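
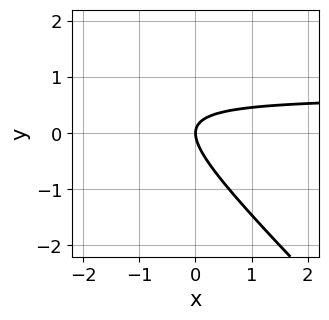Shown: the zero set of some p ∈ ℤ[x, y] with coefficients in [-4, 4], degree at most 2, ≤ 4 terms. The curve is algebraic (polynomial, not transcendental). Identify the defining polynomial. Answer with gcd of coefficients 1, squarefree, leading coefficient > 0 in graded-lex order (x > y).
3*x*y + 3*y^2 - 2*x

First, deg p = 2.
Then, from the visible intercepts: it meets the y-axis at y = 0 (among the integer gridlines); it meets the x-axis at x = 0 (among the integer gridlines).
Finally, putting this together gives p.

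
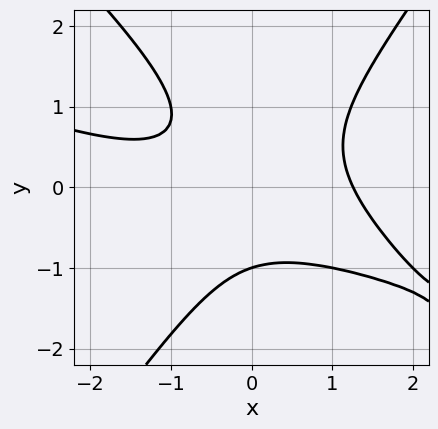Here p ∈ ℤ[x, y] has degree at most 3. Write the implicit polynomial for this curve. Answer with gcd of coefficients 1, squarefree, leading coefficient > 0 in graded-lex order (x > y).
1. Degree: no degree-2 curve has this shape, so deg p = 3.
2. From the visible intercepts: it crosses the y-axis at the gridline y = -1.
3. The integer polynomial consistent with all of this is the stated p.

x^3 + 3*x^2*y - 2*y^3 - 2*x*y - 2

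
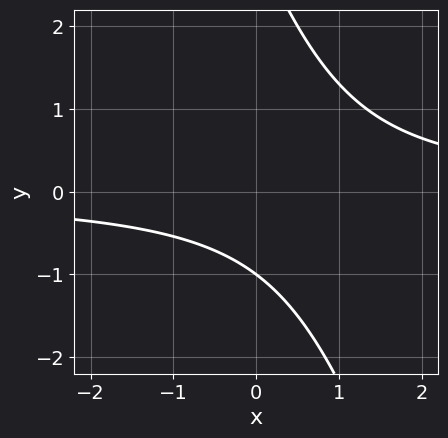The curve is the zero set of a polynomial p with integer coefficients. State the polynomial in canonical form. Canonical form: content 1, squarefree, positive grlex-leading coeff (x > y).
First, deg p = 2.
Next, from the axis intercepts and sections: it crosses the y-axis at the gridline y = -1; no x-intercept at any integer in the box.
Finally, fitting integer coefficients to these (and the overall shape) gives p.

3*x*y + y^2 - 2*y - 3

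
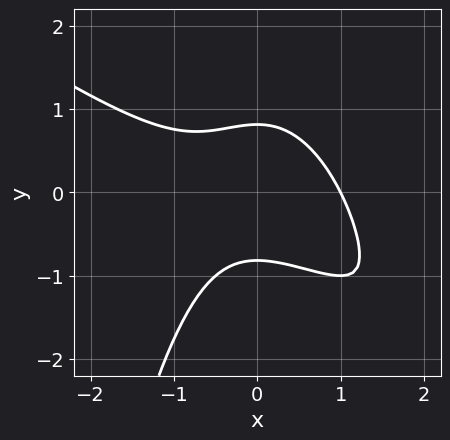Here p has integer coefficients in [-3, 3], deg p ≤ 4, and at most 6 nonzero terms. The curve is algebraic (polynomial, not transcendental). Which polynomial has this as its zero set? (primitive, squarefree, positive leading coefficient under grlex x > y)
2*x^3 + 3*x^2*y + 3*y^2 - 2

The degree is 3 — the shape is more complex than any degree-2 curve.
Observable constraints: it crosses the x-axis at the gridline x = 1.
Together with the visible shape, these determine p as stated.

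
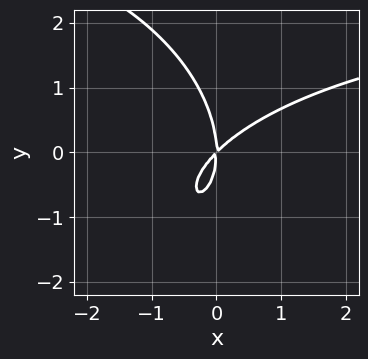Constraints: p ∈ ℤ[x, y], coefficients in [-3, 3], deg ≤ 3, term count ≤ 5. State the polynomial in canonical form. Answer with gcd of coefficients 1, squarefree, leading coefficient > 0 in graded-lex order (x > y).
x^2*y + y^3 - 3*x^2 + 3*x*y

deg p = 3. The shape is more complex than any degree-2 curve.
From the axis intercepts and sections: it crosses the y-axis at the gridline y = 0; it meets the x-axis at x = 0 (among the integer gridlines).
Assembling these constraints gives the stated polynomial.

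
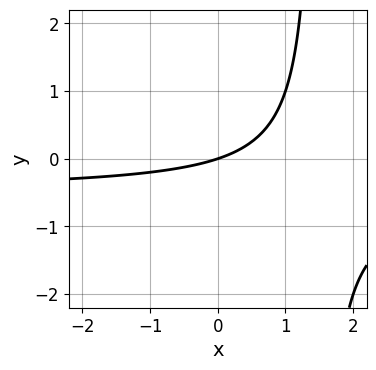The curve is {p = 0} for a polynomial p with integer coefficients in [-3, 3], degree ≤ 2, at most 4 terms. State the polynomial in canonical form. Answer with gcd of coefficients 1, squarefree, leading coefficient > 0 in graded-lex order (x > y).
(a) The degree is 2 — the shape is more complex than any degree-1 curve.
(b) From the visible intercepts: one x-axis crossing is at x = 0; it crosses the y-axis at the gridline y = 0.
(c) Fitting integer coefficients to these (and the overall shape) gives p.

2*x*y + x - 3*y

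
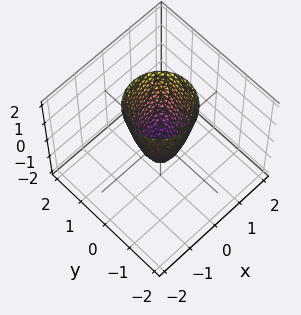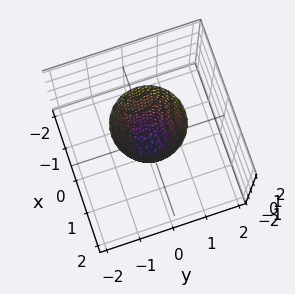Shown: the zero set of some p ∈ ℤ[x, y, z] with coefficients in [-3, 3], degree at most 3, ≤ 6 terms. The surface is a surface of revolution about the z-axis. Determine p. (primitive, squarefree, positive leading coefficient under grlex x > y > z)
1. The degree is 2 — the shape is more complex than any degree-1 surface.
2. Symmetry: the z-axis is an axis of rotation, so x and y enter only as x² + y².
3. From the axis intercepts and sections: a circular section at z = 2 has radius exactly 1; it crosses the z-axis at the gridline z = -1.
4. The integer polynomial consistent with all of this is the stated p.

3*x^2 + 3*y^2 - z - 1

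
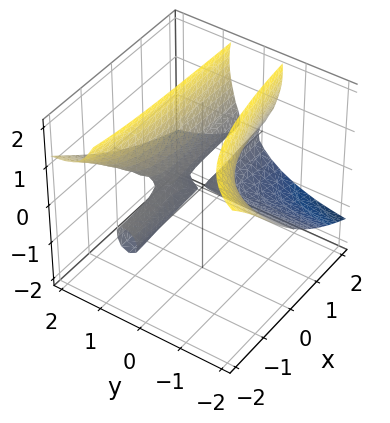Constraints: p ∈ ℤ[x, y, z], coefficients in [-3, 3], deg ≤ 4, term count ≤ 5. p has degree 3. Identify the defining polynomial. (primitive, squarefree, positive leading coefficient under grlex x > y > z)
There are 2 components. They look like related sheets of one shape, so recover p as a whole.
The degree is 3 — a generic line meets the surface in up to 3 points.
From the axis intercepts and sections: every point of the y-axis in the box is on the surface; the visible x-axis segment lies entirely on the surface.
Solving for integer coefficients yields p as stated.

2*x*y^2 + 3*y^2*z + z^3 - x*y - 3*z^2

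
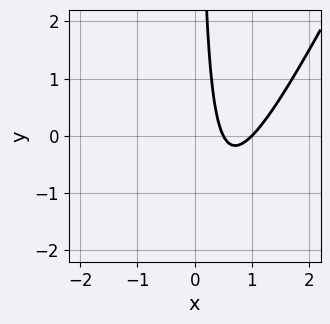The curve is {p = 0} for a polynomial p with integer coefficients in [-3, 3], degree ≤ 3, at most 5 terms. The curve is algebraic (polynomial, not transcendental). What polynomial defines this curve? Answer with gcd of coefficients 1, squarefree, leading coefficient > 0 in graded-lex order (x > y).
2*x^2 - x*y - 3*x + 1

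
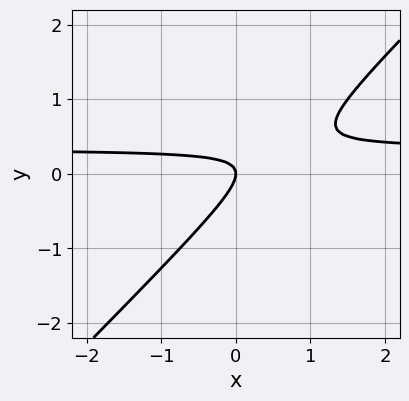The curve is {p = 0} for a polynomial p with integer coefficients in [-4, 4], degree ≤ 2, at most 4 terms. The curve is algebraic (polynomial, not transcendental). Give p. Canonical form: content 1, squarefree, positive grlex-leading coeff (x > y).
(a) deg p = 2.
(b) Checking where it meets the axes: it crosses the x-axis at the gridline x = 0; it meets the y-axis at y = 0 (among the integer gridlines).
(c) The integer polynomial consistent with all of this is the stated p.

3*x*y - 3*y^2 - x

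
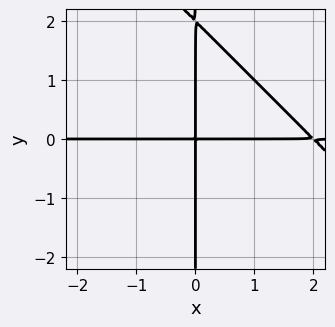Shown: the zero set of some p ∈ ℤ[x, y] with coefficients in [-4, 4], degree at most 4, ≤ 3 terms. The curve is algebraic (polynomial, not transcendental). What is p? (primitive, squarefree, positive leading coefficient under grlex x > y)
(a) deg p = 3. The shape is more complex than any degree-2 curve.
(b) Checking where it meets the axes: every point of the x-axis in the box is on the curve; the visible y-axis segment lies entirely on the curve.
(c) The integer polynomial consistent with all of this is the stated p.

x^2*y + x*y^2 - 2*x*y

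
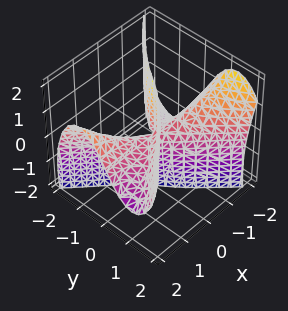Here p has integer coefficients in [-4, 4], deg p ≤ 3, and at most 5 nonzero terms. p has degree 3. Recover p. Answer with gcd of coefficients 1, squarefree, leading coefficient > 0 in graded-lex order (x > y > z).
3*x^2*y - 3*y^3 - y*z^2 - x*y + 3*x*z

First, the degree is 3 — a generic line meets the surface in up to 3 points.
Next, against the integer gridlines: the visible z-axis segment lies entirely on the surface; the visible x-axis segment lies entirely on the surface.
Finally, matching integer coefficients to the picture gives p.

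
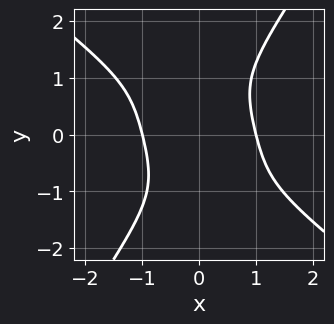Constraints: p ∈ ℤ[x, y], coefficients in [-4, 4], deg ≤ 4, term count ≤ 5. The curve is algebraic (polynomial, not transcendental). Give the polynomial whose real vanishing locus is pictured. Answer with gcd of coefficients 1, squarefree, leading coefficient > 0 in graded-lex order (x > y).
2*x^4 + 2*x^3*y - y^4 - 2

1. deg p = 4. No degree-3 curve has this shape.
2. Checking where it meets the axes: no y-intercept at any integer in the box; among the integer gridlines, it crosses the x-axis at x ∈ {-1, 1}.
3. Putting this together gives p.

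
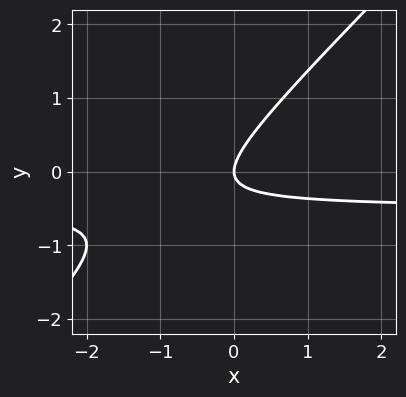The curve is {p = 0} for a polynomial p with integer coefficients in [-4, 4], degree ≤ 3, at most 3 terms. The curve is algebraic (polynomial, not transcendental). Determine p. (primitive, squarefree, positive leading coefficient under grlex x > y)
2*x*y - 2*y^2 + x

(a) deg p = 2. The shape is more complex than any degree-1 curve.
(b) Reading off the gridlines: it meets the y-axis at y = 0 (among the integer gridlines); one x-axis crossing is at x = 0.
(c) Matching integer coefficients to the picture gives p.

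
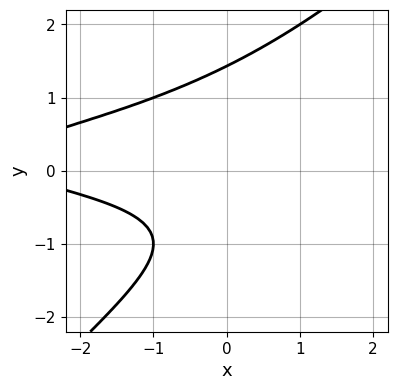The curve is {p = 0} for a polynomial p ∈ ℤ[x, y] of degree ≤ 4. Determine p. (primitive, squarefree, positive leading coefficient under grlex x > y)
First, degree: no degree-2 curve has this shape, so deg p = 3.
Next, from the axis intercepts and sections: it misses every integer gridline on the x-axis.
Finally, assembling these constraints gives the stated polynomial.

2*x*y^2 - 2*y^3 + x + 2*y + 3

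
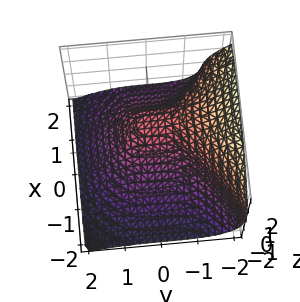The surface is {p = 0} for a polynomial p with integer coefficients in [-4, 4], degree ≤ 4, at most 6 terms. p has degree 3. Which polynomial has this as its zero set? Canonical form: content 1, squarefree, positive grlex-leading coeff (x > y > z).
2*y^3 + 3*z^3 + 3*x^2 - 3*x + 2*z

(a) Degree: no degree-2 surface has this shape, so deg p = 3.
(b) Observable constraints: it meets the z-axis at z = 0 (among the integer gridlines); the x-axis gridline crossings are at x ∈ {0, 1}; it crosses the y-axis at the gridline y = 0.
(c) Putting this together gives p.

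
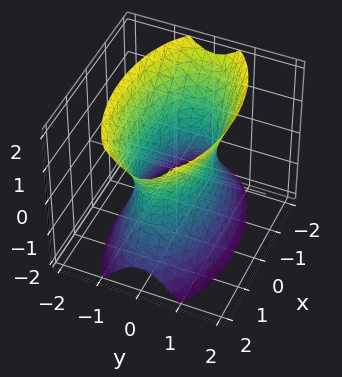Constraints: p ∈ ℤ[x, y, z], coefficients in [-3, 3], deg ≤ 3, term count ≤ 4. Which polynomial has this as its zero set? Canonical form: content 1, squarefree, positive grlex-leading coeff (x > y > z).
x^2 + 3*y^2 - z^2 - 2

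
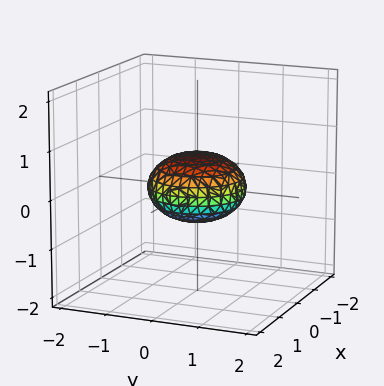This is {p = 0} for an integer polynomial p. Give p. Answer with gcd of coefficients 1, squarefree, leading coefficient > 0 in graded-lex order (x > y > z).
(a) deg p = 2.
(b) Symmetries: rotational symmetry about the z-axis ⇒ p depends on x, y only through x² + y².
(c) Checking where it meets the axes: a circular section at z = 0 has radius exactly 1; among the integer gridlines, it crosses the y-axis at y ∈ {-1, 1}; the x-axis gridline crossings are at x ∈ {-1, 1}.
(d) Assembling these constraints gives the stated polynomial.

x^2 + y^2 + 2*z^2 - 1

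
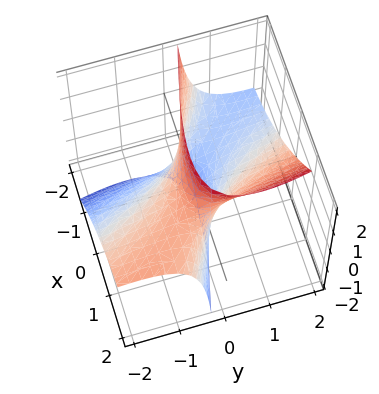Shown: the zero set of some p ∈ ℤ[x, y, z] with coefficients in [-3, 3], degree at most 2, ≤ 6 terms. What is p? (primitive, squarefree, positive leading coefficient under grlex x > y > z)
x^2 + 3*x*y + y^2 - 3*y*z - 1

First, deg p = 2.
Next, against the integer gridlines: the surface avoids every integer z-axis point in the box; the x-axis gridline crossings are at x ∈ {-1, 1}; among the integer gridlines, it crosses the y-axis at y ∈ {-1, 1}.
Finally, these observations pin down the coefficients.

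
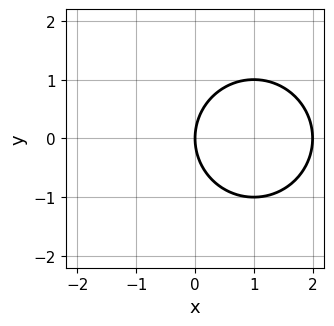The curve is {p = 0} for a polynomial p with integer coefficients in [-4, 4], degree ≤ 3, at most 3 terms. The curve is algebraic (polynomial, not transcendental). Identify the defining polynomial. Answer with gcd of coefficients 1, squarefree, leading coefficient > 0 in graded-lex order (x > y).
x^2 + y^2 - 2*x

(a) deg p = 2. The shape is more complex than any degree-1 curve.
(b) Symmetries: the y ↦ −y reflection is a symmetry, so y appears only in even powers.
(c) From the visible intercepts: one y-axis crossing is at y = 0; among the integer gridlines, it crosses the x-axis at x ∈ {0, 2}.
(d) Matching integer coefficients to the picture gives p.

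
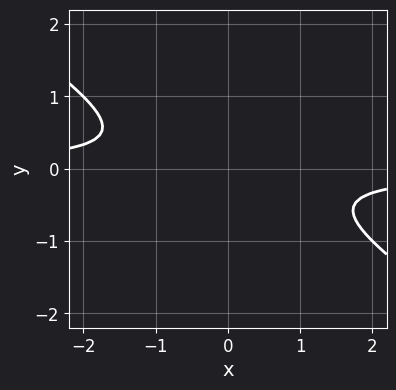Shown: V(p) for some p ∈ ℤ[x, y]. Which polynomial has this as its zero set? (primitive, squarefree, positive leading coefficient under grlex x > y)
2*x*y + 3*y^2 + 1

deg p = 2.
Observable constraints: the curve avoids every integer y-axis point in the box; no x-intercept at any integer in the box.
The integer polynomial consistent with all of this is the stated p.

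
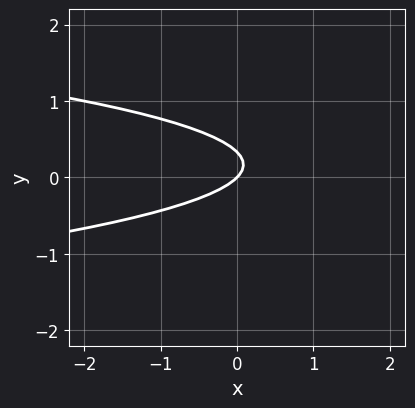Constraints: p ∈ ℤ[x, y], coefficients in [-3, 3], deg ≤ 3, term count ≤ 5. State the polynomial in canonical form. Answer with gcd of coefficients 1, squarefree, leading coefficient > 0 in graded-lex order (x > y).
(a) deg p = 2. A generic line meets the curve in up to 2 points.
(b) From the axis intercepts and sections: one x-axis crossing is at x = 0; it meets the y-axis at y = 0 (among the integer gridlines).
(c) The integer polynomial consistent with all of this is the stated p.

3*y^2 + x - y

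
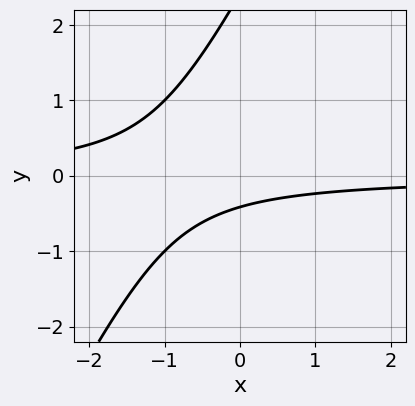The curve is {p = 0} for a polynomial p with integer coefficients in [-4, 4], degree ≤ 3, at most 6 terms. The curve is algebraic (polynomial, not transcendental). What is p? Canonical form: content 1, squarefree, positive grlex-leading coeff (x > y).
2*x*y - y^2 + 2*y + 1

deg p = 2.
Against the integer gridlines: it misses every integer gridline on the x-axis.
The integer polynomial consistent with all of this is the stated p.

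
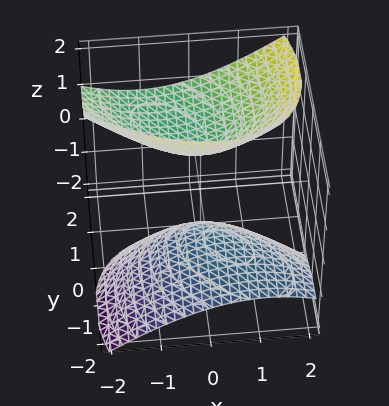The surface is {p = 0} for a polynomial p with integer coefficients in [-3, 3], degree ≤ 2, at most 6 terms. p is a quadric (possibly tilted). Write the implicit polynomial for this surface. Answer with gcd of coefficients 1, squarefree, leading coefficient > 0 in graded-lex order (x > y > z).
x^2 + x*y + y^2 - 2*y*z - z^2 + 1

(a) There are 2 components. Treating them together as one polynomial.
(b) The degree is 2 — no degree-1 surface has this shape.
(c) Reading off the gridlines: it misses every integer gridline on the y-axis; the z-axis gridline crossings are at z ∈ {-1, 1}; it misses every integer gridline on the x-axis.
(d) Solving for integer coefficients yields p as stated.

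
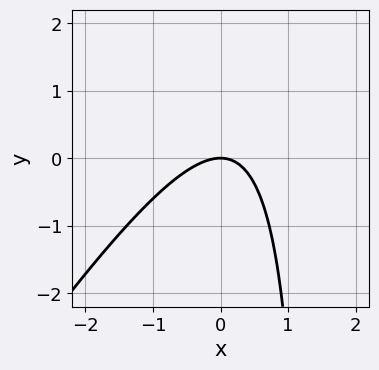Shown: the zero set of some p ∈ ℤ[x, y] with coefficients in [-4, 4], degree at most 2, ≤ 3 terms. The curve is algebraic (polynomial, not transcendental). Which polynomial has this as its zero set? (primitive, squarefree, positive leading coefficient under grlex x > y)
3*x^2 - 2*x*y + 3*y

deg p = 2. The shape is more complex than any degree-1 curve.
Reading off the gridlines: it meets the x-axis at x = 0 (among the integer gridlines); it crosses the y-axis at the gridline y = 0.
Matching integer coefficients to the picture gives p.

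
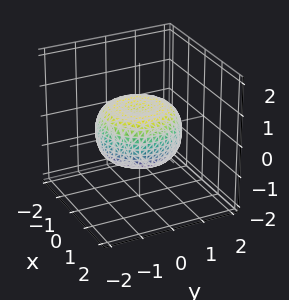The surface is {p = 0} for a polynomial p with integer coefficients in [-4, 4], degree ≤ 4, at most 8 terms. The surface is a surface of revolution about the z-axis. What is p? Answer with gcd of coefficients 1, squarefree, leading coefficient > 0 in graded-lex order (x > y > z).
x^4 + 2*x^2*y^2 + y^4 - x^2 - y^2 + 2*z^2 - 1

First, degree: the shape is more complex than any degree-3 surface, so deg p = 4.
Then, symmetries: the surface is invariant under rotation about z: p = q(x² + y², z).
Next, from the visible intercepts: a circular section at z = 0 has radius between 1 and 2.
Finally, solving for integer coefficients yields p as stated.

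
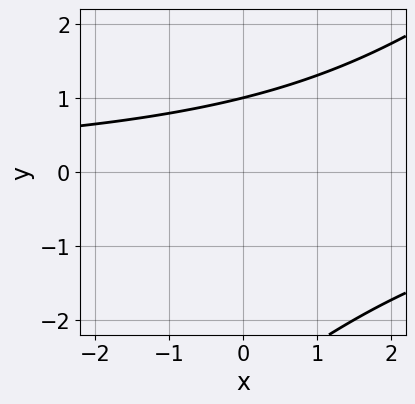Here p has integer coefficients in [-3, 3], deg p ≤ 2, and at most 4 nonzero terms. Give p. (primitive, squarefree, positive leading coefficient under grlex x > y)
x*y - y^2 - 2*y + 3

First, the degree is 2 — a generic line meets the curve in up to 2 points.
Then, against the integer gridlines: one y-axis crossing is at y = 1; the curve avoids every integer x-axis point in the box.
Finally, matching integer coefficients to the picture gives p.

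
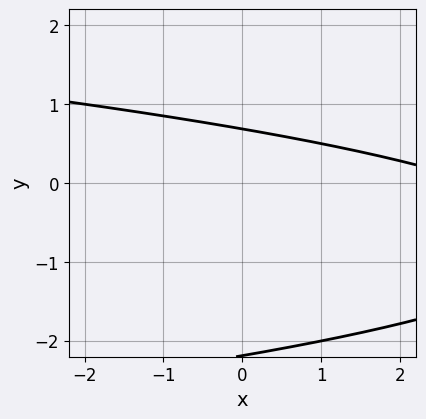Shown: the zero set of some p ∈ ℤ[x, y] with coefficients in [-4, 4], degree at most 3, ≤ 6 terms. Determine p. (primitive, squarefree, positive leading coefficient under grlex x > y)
2*y^2 + x + 3*y - 3

(a) The degree is 2 — a generic line meets the curve in up to 2 points.
(b) From the axis intercepts and sections: no x-intercept at any integer in the box.
(c) The integer polynomial consistent with all of this is the stated p.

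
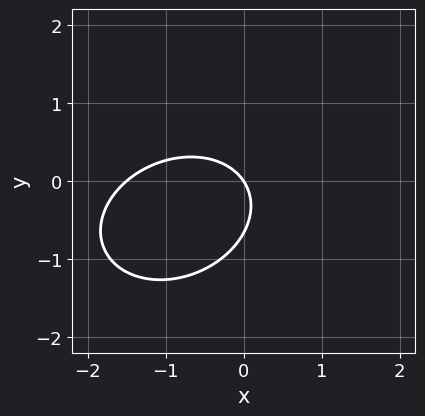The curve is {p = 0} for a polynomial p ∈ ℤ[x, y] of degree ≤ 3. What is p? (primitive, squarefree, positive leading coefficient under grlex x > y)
2*x^2 - x*y + 3*y^2 + 3*x + 2*y

1. Degree: a generic line meets the curve in up to 2 points, so deg p = 2.
2. Observable constraints: it crosses the x-axis at the gridline x = 0; it meets the y-axis at y = 0 (among the integer gridlines).
3. Matching integer coefficients to the picture gives p.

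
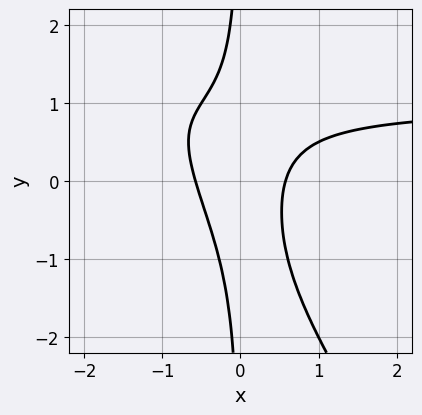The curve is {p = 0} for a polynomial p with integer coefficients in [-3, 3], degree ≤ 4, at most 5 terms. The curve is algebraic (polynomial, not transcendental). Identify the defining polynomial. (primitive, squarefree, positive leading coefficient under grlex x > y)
The degree is 3 — the shape is more complex than any degree-2 curve.
Observable constraints: it misses every integer gridline on the y-axis.
Solving for integer coefficients yields p as stated.

3*x^2*y + 2*x*y^2 - 3*x^2 + 1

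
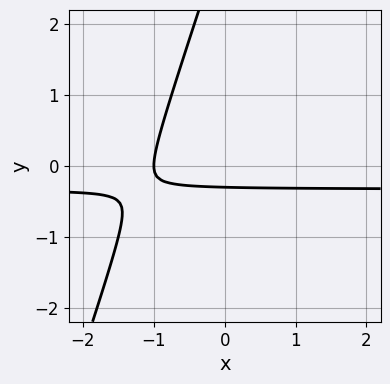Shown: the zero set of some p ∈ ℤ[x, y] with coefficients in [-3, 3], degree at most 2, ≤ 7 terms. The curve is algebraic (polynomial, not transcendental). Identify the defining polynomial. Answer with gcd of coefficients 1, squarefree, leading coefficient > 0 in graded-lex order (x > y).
deg p = 2.
From the axis intercepts and sections: one x-axis crossing is at x = -1.
Matching integer coefficients to the picture gives p.

3*x*y - y^2 + x + 3*y + 1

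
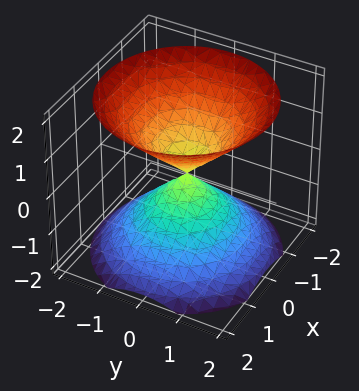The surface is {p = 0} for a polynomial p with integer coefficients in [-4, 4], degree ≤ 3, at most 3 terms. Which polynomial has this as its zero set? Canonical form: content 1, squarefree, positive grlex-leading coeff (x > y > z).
x^2 + y^2 - z^2

1. I count 2 distinct pieces. They look like related sheets of one shape, so recover p as a whole.
2. Degree: two nappes meeting at a single point; a quadric, so deg p = 2.
3. Symmetries: it's symmetric under z → −z, forcing even powers of z; every cross-section ⟂ z is a circle, so x, y appear only via x² + y².
4. Observable constraints: it crosses the x-axis at the gridline x = 0; it meets the z-axis at z = 0 (among the integer gridlines).
5. Solving for integer coefficients yields p as stated.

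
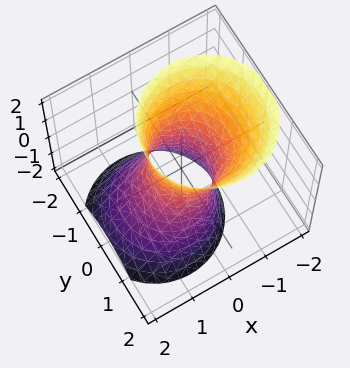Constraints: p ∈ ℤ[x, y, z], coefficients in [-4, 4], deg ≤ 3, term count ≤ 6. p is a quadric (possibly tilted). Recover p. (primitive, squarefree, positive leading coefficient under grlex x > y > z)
3*x^2 + 2*x*z + 3*y^2 - z^2 - 2

deg p = 2.
From the visible intercepts: no z-intercept at any integer in the box.
Assembling these constraints gives the stated polynomial.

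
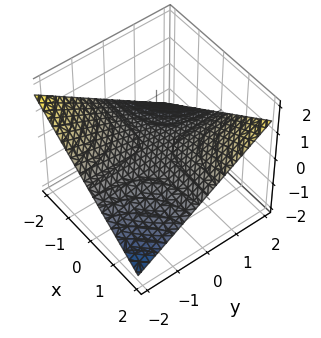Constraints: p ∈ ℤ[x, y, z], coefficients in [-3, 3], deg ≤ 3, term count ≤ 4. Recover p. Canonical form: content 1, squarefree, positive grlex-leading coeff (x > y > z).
x*y - 3*z

Degree: a hyperbolic paraboloid; a quadric, so deg p = 2.
From the visible intercepts: it meets the z-axis at z = 0 (among the integer gridlines); the visible x-axis segment lies entirely on the surface; the visible y-axis segment lies entirely on the surface.
Fitting integer coefficients to these (and the overall shape) gives p.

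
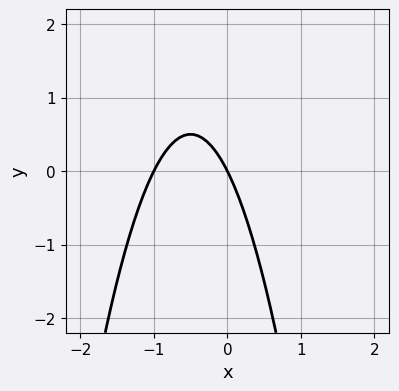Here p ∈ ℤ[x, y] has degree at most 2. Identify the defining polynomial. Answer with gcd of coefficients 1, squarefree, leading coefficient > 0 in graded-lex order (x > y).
2*x^2 + 2*x + y

(a) Degree: a generic line meets the curve in up to 2 points, so deg p = 2.
(b) From the axis intercepts and sections: one y-axis crossing is at y = 0; the x-axis gridline crossings are at x ∈ {-1, 0}.
(c) Matching integer coefficients to the picture gives p.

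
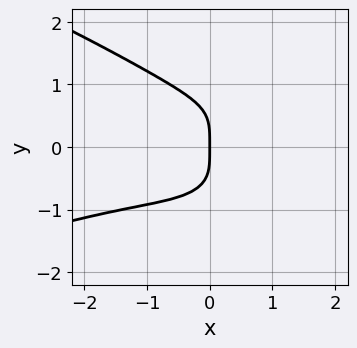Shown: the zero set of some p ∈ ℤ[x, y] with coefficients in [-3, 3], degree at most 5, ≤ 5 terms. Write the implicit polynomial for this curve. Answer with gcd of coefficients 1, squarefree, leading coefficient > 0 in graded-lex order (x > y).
deg p = 4.
From the axis intercepts and sections: it meets the x-axis at x = 0 (among the integer gridlines); it crosses the y-axis at the gridline y = 0.
Matching integer coefficients to the picture gives p.

3*y^4 + x^3 - 2*x^2*y + 3*x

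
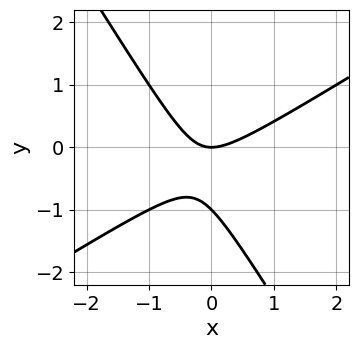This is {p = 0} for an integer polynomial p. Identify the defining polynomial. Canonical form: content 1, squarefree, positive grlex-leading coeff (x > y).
The degree is 2 — a generic line meets the curve in up to 2 points.
Against the integer gridlines: it crosses the x-axis at the gridline x = 0; among the integer gridlines, it crosses the y-axis at y ∈ {-1, 0}.
Solving for integer coefficients yields p as stated.

x^2 - x*y - y^2 - y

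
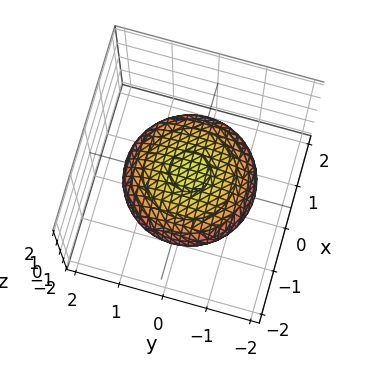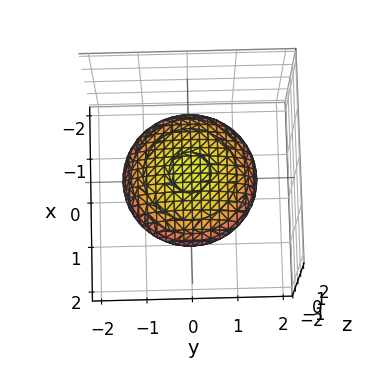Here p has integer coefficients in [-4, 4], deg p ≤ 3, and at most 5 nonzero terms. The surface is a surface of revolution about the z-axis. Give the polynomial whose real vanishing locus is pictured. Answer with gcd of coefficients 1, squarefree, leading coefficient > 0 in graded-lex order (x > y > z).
x^2 + y^2 + 3*z^2 - 2

1. Degree: a generic line meets the surface in up to 2 points, so deg p = 2.
2. Symmetry: every cross-section ⟂ z is a circle, so x, y appear only via x² + y².
3. Checking where it meets the axes: a circular section at z = 0 has radius between 1 and 2.
4. Putting this together gives p.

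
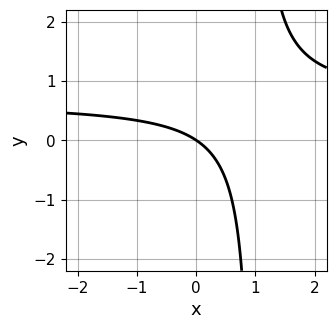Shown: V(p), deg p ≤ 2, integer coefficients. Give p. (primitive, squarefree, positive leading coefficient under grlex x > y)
3*x*y - 2*x - 3*y

First, the degree is 2 — a generic line meets the curve in up to 2 points.
Then, against the integer gridlines: it crosses the y-axis at the gridline y = 0; it crosses the x-axis at the gridline x = 0.
Finally, the integer polynomial consistent with all of this is the stated p.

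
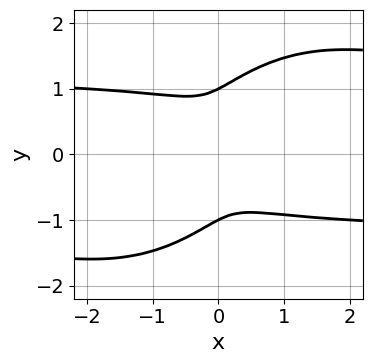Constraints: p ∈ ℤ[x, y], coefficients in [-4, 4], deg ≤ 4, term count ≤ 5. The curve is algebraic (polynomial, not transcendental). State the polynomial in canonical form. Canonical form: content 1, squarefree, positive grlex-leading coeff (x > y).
Degree: a generic line meets the curve in up to 4 points, so deg p = 4.
Reading off the gridlines: among the integer gridlines, it crosses the y-axis at y ∈ {-1, 1}.
The integer polynomial consistent with all of this is the stated p.

2*x^2*y^2 - 2*x*y^3 + 2*y^4 - 3*x^2 - 2*y^2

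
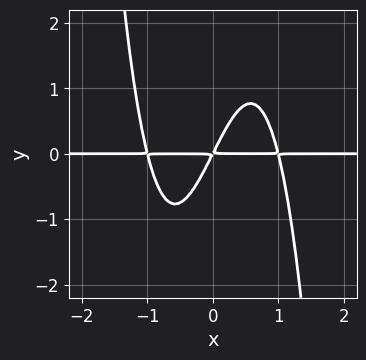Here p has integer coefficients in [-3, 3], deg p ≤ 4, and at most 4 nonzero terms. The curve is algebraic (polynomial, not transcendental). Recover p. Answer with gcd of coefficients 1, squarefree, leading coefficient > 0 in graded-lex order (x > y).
2*x^3*y - 2*x*y + y^2

First, deg p = 4. A generic line meets the curve in up to 4 points.
Next, against the integer gridlines: every point of the x-axis in the box is on the curve.
Finally, these observations pin down the coefficients.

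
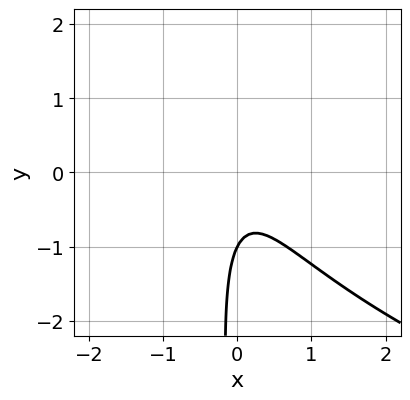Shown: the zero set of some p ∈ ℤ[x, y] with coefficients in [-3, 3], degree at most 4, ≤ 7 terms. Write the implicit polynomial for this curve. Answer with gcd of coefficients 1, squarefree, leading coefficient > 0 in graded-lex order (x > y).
1. The degree is 3 — no degree-2 curve has this shape.
2. Observable constraints: it meets the y-axis at y = -1 (among the integer gridlines); the curve avoids every integer x-axis point in the box.
3. Together with the visible shape, these determine p as stated.

x*y^2 - 3*x^2 - x*y - y - 1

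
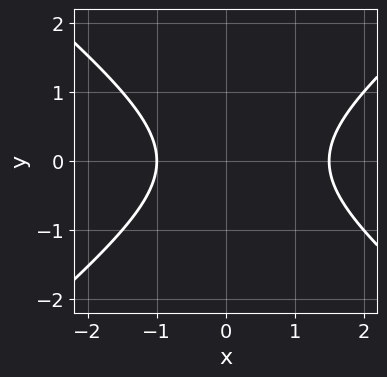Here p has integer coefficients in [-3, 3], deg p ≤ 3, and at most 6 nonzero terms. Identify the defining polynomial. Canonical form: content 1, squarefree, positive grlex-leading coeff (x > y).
(a) deg p = 2. A generic line meets the curve in up to 2 points.
(b) Symmetries: mirror symmetry y ↦ −y ⇒ only even powers of y.
(c) Against the integer gridlines: it crosses the x-axis at the gridline x = -1; the curve avoids every integer y-axis point in the box.
(d) Assembling these constraints gives the stated polynomial.

2*x^2 - 3*y^2 - x - 3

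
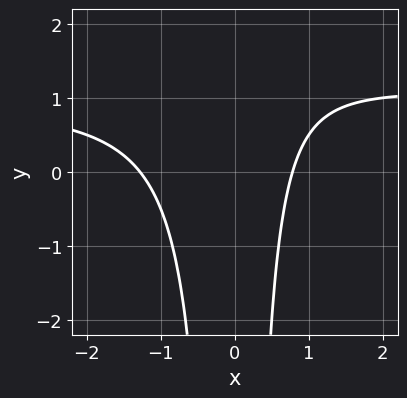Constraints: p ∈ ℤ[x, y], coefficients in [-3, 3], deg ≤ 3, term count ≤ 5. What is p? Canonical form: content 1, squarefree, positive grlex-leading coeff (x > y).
2*x^2*y - 2*x^2 - x + 2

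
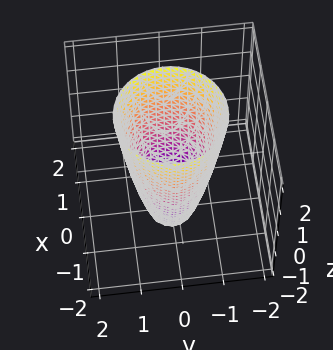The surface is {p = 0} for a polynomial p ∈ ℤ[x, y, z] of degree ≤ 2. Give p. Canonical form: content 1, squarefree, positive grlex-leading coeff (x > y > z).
3*x^2 + 3*y^2 - z - 3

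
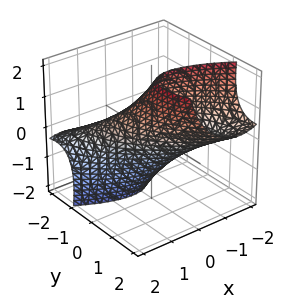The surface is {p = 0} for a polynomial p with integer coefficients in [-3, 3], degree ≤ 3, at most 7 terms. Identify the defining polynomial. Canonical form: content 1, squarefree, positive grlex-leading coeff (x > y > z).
2*x^2 + 3*x*y + 2*y^2 - 3*y*z + z^2 - 2

deg p = 2.
Against the integer gridlines: among the integer gridlines, it crosses the x-axis at x ∈ {-1, 1}; the y-axis gridline crossings are at y ∈ {-1, 1}.
The integer polynomial consistent with all of this is the stated p.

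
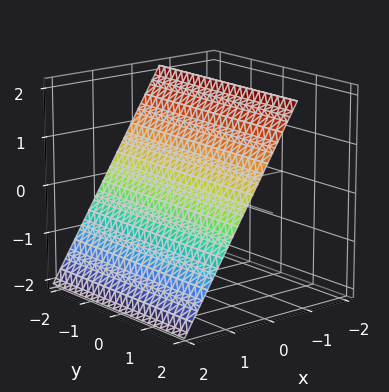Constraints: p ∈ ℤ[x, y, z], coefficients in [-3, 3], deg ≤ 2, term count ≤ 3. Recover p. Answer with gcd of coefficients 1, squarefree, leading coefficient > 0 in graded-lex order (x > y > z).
First, degree: every cross-section is a straight line — this is a plane, so deg p = 1.
Next, against the integer gridlines: the surface avoids every integer y-axis point in the box; it meets the z-axis at z = 1 (among the integer gridlines).
Finally, putting this together gives p.

3*x + 2*z - 2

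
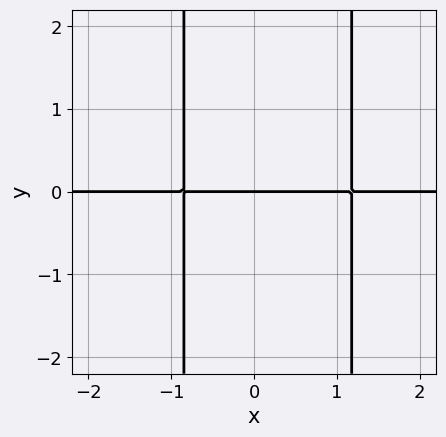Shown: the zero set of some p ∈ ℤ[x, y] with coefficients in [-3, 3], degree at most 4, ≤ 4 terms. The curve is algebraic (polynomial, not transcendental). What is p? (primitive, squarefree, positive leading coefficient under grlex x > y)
3*x^2*y - x*y - 3*y

1. The degree is 3 — no degree-2 curve has this shape.
2. From the axis intercepts and sections: the visible x-axis segment lies entirely on the curve; it crosses the y-axis at the gridline y = 0.
3. The integer polynomial consistent with all of this is the stated p.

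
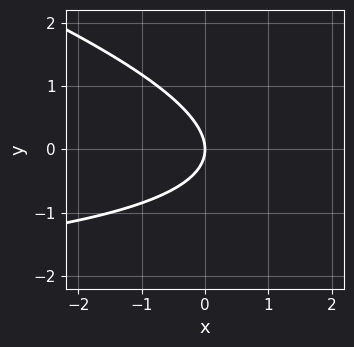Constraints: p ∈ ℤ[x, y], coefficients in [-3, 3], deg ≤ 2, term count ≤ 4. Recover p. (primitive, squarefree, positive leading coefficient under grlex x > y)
x*y + 3*y^2 + 3*x

The degree is 2 — a generic line meets the curve in up to 2 points.
Checking where it meets the axes: it crosses the y-axis at the gridline y = 0; one x-axis crossing is at x = 0.
Matching integer coefficients to the picture gives p.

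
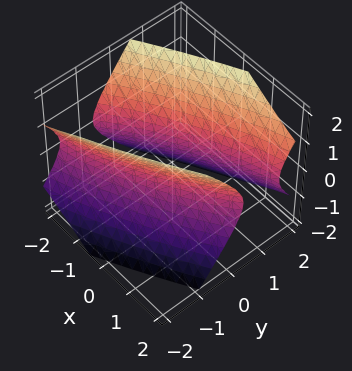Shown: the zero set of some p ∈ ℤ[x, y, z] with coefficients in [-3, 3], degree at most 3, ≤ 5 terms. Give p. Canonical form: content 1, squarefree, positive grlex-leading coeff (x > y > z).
First, there are 2 components. Treating them together as one polynomial.
Next, the degree is 2 — the shape is more complex than any degree-1 surface.
Then, against the integer gridlines: the surface avoids every integer z-axis point in the box.
Finally, the integer polynomial consistent with all of this is the stated p.

x^2 - 3*x*y + 3*y^2 - 2*z^2 - 2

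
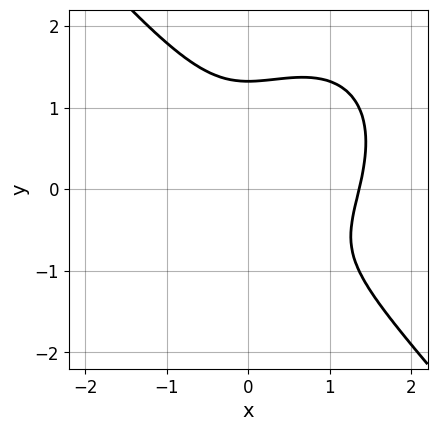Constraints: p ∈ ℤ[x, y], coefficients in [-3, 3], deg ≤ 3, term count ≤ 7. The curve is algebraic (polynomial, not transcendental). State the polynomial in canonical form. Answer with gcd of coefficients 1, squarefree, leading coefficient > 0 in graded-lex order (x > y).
3*x^3 + 2*y^3 - 3*x^2 - 2*y - 2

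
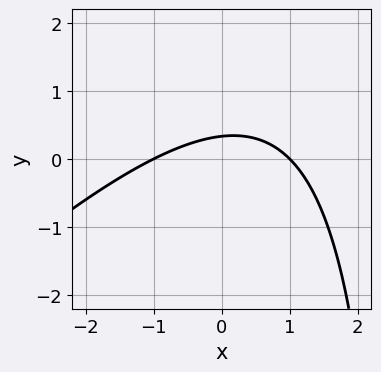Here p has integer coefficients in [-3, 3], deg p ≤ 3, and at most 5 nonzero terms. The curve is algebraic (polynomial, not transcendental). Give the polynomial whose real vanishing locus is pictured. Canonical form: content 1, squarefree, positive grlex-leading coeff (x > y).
1. The degree is 2 — no degree-1 curve has this shape.
2. From the axis intercepts and sections: among the integer gridlines, it crosses the x-axis at x ∈ {-1, 1}.
3. Together with the visible shape, these determine p as stated.

x^2 - x*y + 3*y - 1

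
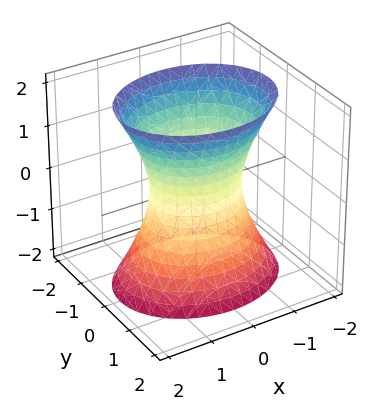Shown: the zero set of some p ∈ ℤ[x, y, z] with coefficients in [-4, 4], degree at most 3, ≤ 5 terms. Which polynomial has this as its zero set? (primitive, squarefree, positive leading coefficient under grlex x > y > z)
deg p = 2.
Symmetries: it's symmetric under z → −z, forcing even powers of z; the x ↦ −x reflection is a symmetry, so x appears only in even powers; mirror symmetry y ↦ −y ⇒ only even powers of y.
Reading off the gridlines: no z-intercept at any integer in the box; the x-axis gridline crossings are at x ∈ {-1, 1}.
Putting this together gives p.

2*x^2 + 3*y^2 - z^2 - 2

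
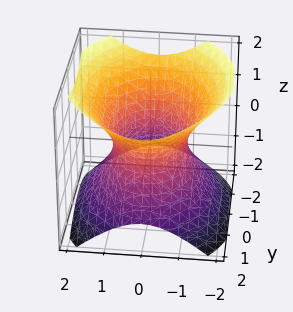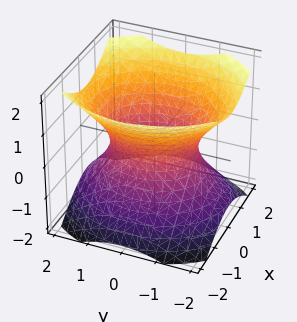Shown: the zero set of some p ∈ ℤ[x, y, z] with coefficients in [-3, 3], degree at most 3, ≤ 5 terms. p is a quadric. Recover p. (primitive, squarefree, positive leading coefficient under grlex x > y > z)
First, deg p = 2.
Then, symmetries: mirror symmetry z ↦ −z ⇒ only even powers of z; the x ↦ −x reflection is a symmetry, so x appears only in even powers; it's symmetric under y → −y, forcing even powers of y.
Then, checking where it meets the axes: no z-intercept at any integer in the box; among the integer gridlines, it crosses the x-axis at x ∈ {-1, 1}.
Finally, putting this together gives p.

3*x^2 + 2*y^2 - 3*z^2 - 3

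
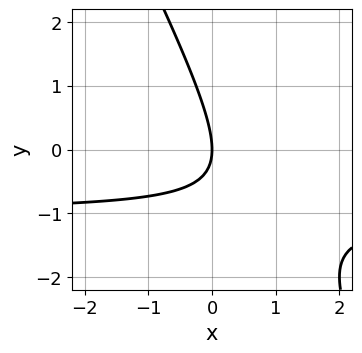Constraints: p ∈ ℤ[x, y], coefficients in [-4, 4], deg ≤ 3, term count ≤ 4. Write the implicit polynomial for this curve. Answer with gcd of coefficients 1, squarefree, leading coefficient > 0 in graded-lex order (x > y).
The degree is 2 — the shape is more complex than any degree-1 curve.
From the axis intercepts and sections: one x-axis crossing is at x = 0; it meets the y-axis at y = 0 (among the integer gridlines).
Putting this together gives p.

2*x*y + y^2 + 2*x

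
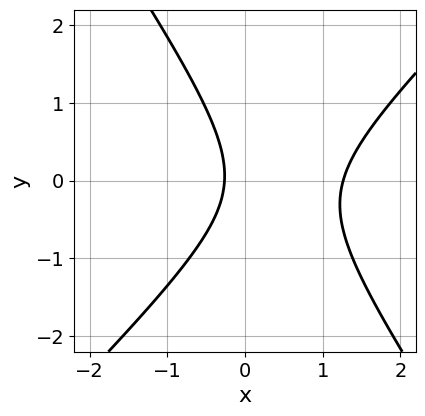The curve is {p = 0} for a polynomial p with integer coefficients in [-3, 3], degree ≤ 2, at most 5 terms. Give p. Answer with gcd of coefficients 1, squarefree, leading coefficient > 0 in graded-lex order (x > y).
3*x^2 - x*y - 2*y^2 - 3*x - 1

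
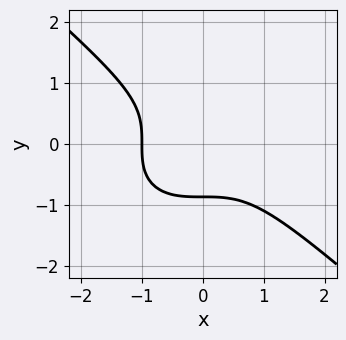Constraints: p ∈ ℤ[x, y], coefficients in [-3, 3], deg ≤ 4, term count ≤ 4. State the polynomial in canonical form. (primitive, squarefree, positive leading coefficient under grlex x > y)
2*x^3 + 3*y^3 + 2

1. Degree: no degree-2 curve has this shape, so deg p = 3.
2. Observable constraints: it crosses the x-axis at the gridline x = -1.
3. These observations pin down the coefficients.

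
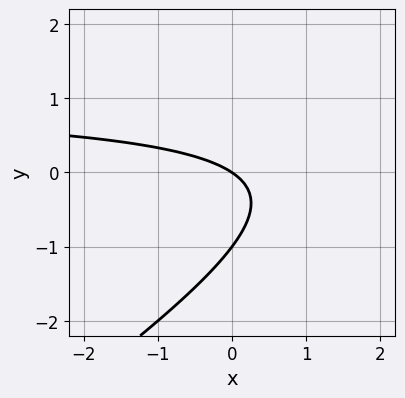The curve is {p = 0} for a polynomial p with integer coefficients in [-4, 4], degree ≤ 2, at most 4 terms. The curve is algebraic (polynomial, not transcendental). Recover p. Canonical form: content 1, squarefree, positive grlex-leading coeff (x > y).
2*x*y - 3*y^2 - 2*x - 3*y

1. The degree is 2 — a generic line meets the curve in up to 2 points.
2. Reading off the gridlines: it crosses the x-axis at the gridline x = 0; among the integer gridlines, it crosses the y-axis at y ∈ {-1, 0}.
3. Solving for integer coefficients yields p as stated.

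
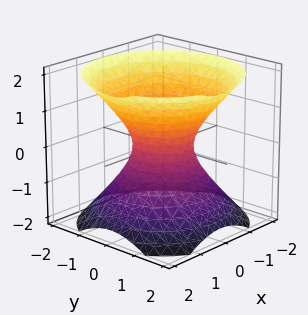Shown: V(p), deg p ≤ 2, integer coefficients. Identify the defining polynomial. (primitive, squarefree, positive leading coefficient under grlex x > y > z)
3*x^2 + 3*y^2 - 3*z^2 - 2

First, degree: one connected sheet with a waist; a quadric, so deg p = 2.
Then, symmetries: it's symmetric under z → −z, forcing even powers of z; every cross-section ⟂ z is a circle, so x, y appear only via x² + y².
Then, from the axis intercepts and sections: a circular section at z = 0 has radius between 0 and 1; the surface avoids every integer z-axis point in the box.
Finally, these observations pin down the coefficients.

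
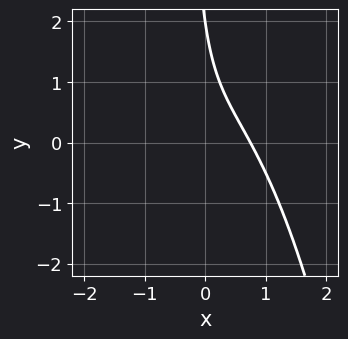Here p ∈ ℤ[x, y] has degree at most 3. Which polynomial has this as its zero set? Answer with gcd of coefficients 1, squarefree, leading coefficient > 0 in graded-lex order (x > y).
3*x^3 + 3*x*y + x + y - 2

1. deg p = 3. A generic line meets the curve in up to 3 points.
2. Checking where it meets the axes: it crosses the y-axis at the gridline y = 2.
3. Solving for integer coefficients yields p as stated.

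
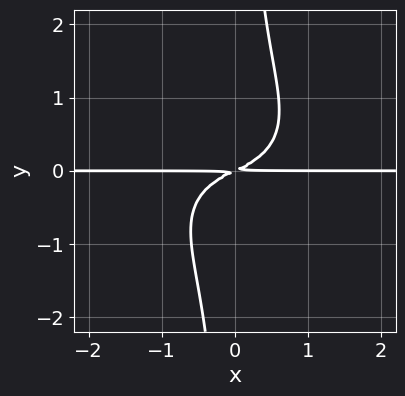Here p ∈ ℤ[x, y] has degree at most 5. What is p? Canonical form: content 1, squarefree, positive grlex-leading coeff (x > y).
x^3*y + 2*x*y^3 + x*y - 2*y^2

(a) The degree is 4 — a generic line meets the curve in up to 4 points.
(b) From the axis intercepts and sections: the visible x-axis segment lies entirely on the curve.
(c) Assembling these constraints gives the stated polynomial.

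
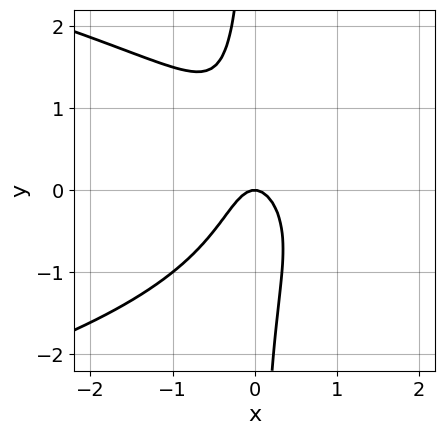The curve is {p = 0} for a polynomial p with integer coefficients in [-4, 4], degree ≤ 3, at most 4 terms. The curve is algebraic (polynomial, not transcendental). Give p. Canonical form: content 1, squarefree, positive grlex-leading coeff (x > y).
2*x*y^2 + 3*x^2 + y

First, deg p = 3.
Next, checking where it meets the axes: it crosses the x-axis at the gridline x = 0; it crosses the y-axis at the gridline y = 0.
Finally, matching integer coefficients to the picture gives p.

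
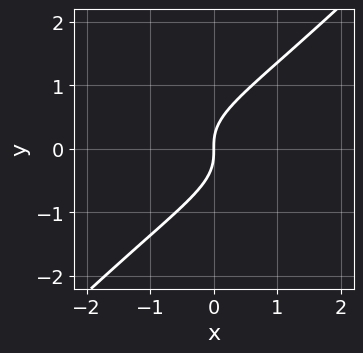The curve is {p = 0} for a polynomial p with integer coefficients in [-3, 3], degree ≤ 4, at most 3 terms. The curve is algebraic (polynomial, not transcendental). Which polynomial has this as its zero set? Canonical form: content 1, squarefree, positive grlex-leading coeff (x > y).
3*x*y^2 - 3*y^3 + 2*x

1. deg p = 3. A generic line meets the curve in up to 3 points.
2. Against the integer gridlines: one y-axis crossing is at y = 0; one x-axis crossing is at x = 0.
3. Solving for integer coefficients yields p as stated.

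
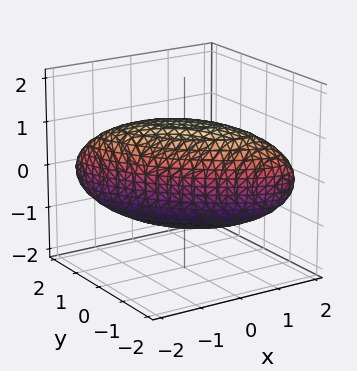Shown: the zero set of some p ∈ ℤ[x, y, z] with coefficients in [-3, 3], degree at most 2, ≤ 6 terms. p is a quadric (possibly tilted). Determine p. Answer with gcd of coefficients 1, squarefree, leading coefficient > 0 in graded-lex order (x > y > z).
1. Degree: the shape is more complex than any degree-1 surface, so deg p = 2.
2. Matching integer coefficients to the picture gives p.

2*x^2 + 3*x*y + 2*y^2 + 2*z^2 - 3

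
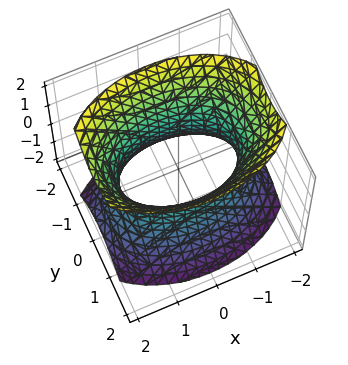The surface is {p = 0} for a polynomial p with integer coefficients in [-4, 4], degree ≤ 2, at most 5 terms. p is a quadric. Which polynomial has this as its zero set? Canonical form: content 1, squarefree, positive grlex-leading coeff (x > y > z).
First, deg p = 2.
Next, symmetries: mirror symmetry y ↦ −y ⇒ only even powers of y; it's symmetric under x → −x, forcing even powers of x; it's symmetric under z → −z, forcing even powers of z.
Then, against the integer gridlines: the y-axis gridline crossings are at y ∈ {-1, 1}; it misses every integer gridline on the z-axis.
Finally, the integer polynomial consistent with all of this is the stated p.

x^2 + 2*y^2 - z^2 - 2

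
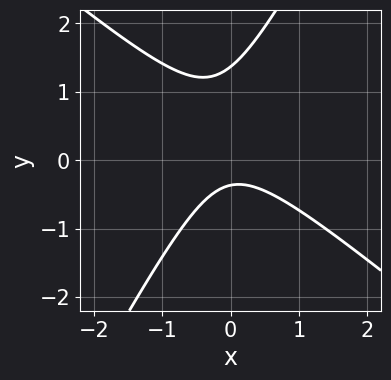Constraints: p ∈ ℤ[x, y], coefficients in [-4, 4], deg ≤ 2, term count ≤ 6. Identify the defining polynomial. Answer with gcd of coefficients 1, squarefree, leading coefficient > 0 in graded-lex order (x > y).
First, degree: the shape is more complex than any degree-1 curve, so deg p = 2.
Then, observable constraints: it misses every integer gridline on the x-axis.
Finally, solving for integer coefficients yields p as stated.

3*x^2 + 2*x*y - 2*y^2 + 2*y + 1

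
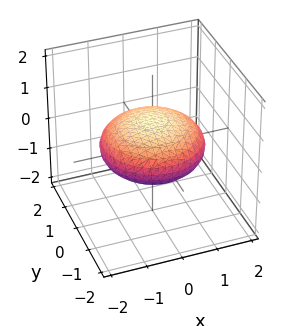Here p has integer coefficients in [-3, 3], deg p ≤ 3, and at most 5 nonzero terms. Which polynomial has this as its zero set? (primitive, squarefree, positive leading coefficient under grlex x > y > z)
First, degree: a closed, bounded, convex surface; a quadric, so deg p = 2.
Then, symmetry: the surface is invariant under rotation about z: p = q(x² + y², z); it's symmetric under z → −z, forcing even powers of z.
Then, observable constraints: a circular section at z = 0 has radius between 1 and 2.
Finally, the integer polynomial consistent with all of this is the stated p.

x^2 + y^2 + 3*z^2 - 2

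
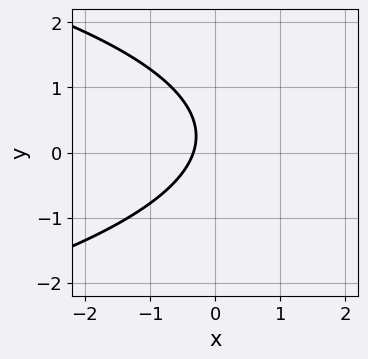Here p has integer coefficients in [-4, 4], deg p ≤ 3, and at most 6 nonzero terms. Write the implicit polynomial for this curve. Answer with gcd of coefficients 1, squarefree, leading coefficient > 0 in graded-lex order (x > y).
Degree: a generic line meets the curve in up to 2 points, so deg p = 2.
Against the integer gridlines: no y-intercept at any integer in the box.
Assembling these constraints gives the stated polynomial.

2*y^2 + 3*x - y + 1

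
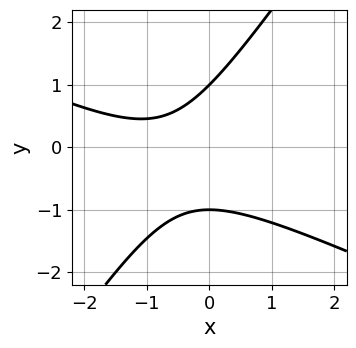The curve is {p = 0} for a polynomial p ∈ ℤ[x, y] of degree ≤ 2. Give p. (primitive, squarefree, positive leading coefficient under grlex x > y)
deg p = 2. A generic line meets the curve in up to 2 points.
Against the integer gridlines: the y-axis gridline crossings are at y ∈ {-1, 1}; it misses every integer gridline on the x-axis.
Putting this together gives p.

2*x^2 + 3*x*y - 3*y^2 + 3*x + 3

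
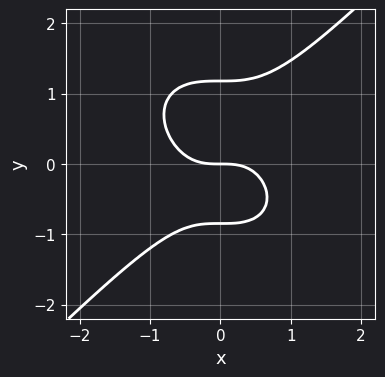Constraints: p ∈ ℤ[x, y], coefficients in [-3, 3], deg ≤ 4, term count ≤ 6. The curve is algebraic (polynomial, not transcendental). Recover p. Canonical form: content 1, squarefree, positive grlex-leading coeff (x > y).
deg p = 3. The shape is more complex than any degree-2 curve.
From the visible intercepts: one y-axis crossing is at y = 0; it crosses the x-axis at the gridline x = 0.
The integer polynomial consistent with all of this is the stated p.

3*x^3 - 3*y^3 + y^2 + 3*y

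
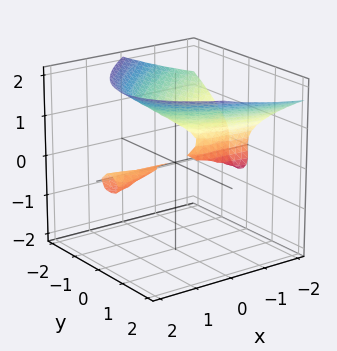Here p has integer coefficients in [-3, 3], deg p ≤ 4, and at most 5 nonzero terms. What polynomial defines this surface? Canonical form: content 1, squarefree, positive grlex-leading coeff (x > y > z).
2*x*z^2 - 3*z^3 - x*y + 3*y^2 + 3*z^2

(a) The picture has 2 separate pieces. Treating them together as one polynomial.
(b) Degree: a generic line meets the surface in up to 3 points, so deg p = 3.
(c) Against the integer gridlines: the visible x-axis segment lies entirely on the surface; it meets the z-axis at z = 1 (among the integer gridlines).
(d) Assembling these constraints gives the stated polynomial.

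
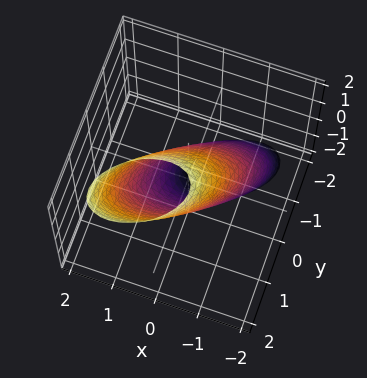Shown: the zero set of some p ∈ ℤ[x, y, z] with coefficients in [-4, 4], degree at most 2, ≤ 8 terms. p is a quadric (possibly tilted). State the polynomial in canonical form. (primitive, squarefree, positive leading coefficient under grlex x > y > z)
2*x^2 - 2*x*y + 3*y^2 - 3*y*z + z^2 - 2

First, the degree is 2 — a generic line meets the surface in up to 2 points.
Then, checking where it meets the axes: the x-axis gridline crossings are at x ∈ {-1, 1}.
Finally, fitting integer coefficients to these (and the overall shape) gives p.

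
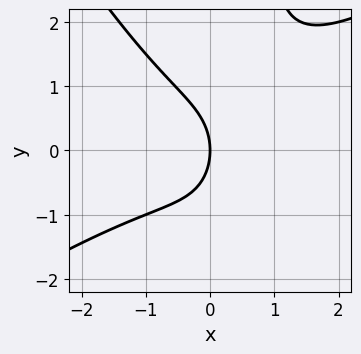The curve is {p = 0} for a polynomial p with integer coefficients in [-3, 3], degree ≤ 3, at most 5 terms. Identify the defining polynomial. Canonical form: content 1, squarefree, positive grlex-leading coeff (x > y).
First, the degree is 3 — a generic line meets the curve in up to 3 points.
Next, against the integer gridlines: one x-axis crossing is at x = 0; it crosses the y-axis at the gridline y = 0.
Finally, together with the visible shape, these determine p as stated.

x^3 - x^2*y - x*y^2 + y^2 + 2*x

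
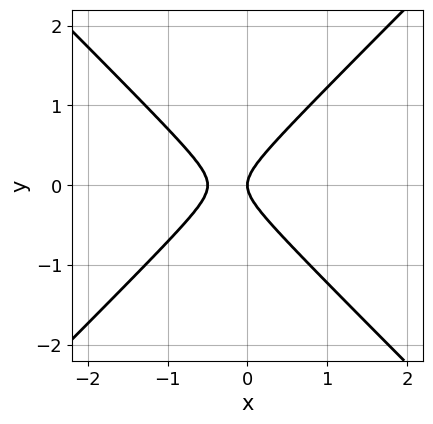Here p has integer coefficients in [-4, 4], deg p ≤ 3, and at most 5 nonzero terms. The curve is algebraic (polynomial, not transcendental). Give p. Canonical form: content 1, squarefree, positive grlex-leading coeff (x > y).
1. deg p = 2. A generic line meets the curve in up to 2 points.
2. Symmetries: mirror symmetry y ↦ −y ⇒ only even powers of y.
3. Observable constraints: it meets the y-axis at y = 0 (among the integer gridlines); it meets the x-axis at x = 0 (among the integer gridlines).
4. Assembling these constraints gives the stated polynomial.

2*x^2 - 2*y^2 + x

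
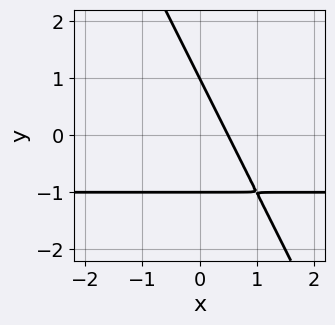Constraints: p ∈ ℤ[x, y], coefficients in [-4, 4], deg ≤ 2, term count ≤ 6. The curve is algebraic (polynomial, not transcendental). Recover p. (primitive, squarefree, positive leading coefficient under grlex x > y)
1. Degree: a generic line meets the curve in up to 2 points, so deg p = 2.
2. Checking where it meets the axes: the y-axis gridline crossings are at y ∈ {-1, 1}.
3. Putting this together gives p.

2*x*y + y^2 + 2*x - 1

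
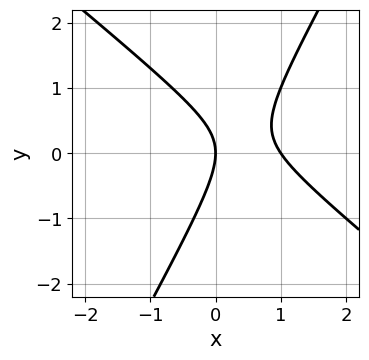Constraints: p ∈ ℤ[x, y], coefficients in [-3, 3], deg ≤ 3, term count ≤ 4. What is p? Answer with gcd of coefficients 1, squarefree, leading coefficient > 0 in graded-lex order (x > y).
3*x^2 + 2*x*y - 2*y^2 - 3*x

Degree: the shape is more complex than any degree-1 curve, so deg p = 2.
Observable constraints: one y-axis crossing is at y = 0; among the integer gridlines, it crosses the x-axis at x ∈ {0, 1}.
Fitting integer coefficients to these (and the overall shape) gives p.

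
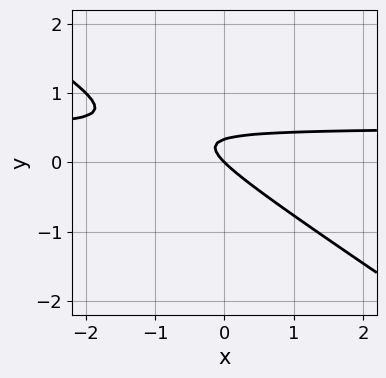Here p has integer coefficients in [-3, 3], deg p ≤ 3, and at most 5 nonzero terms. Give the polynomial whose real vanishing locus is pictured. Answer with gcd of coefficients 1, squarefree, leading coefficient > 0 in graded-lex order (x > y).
2*x*y + 3*y^2 - x - y

First, the degree is 2 — no degree-1 curve has this shape.
Next, observable constraints: it crosses the x-axis at the gridline x = 0; it meets the y-axis at y = 0 (among the integer gridlines).
Finally, fitting integer coefficients to these (and the overall shape) gives p.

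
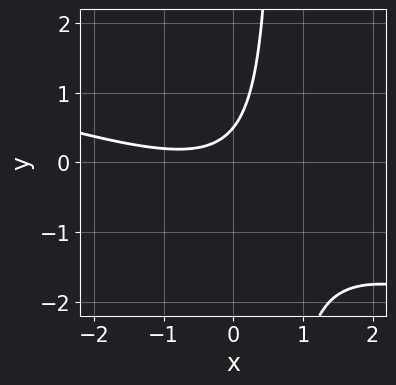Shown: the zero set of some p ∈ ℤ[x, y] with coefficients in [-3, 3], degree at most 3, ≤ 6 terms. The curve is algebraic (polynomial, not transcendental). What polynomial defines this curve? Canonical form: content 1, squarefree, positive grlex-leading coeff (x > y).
x^2 + 3*x*y + x - 2*y + 1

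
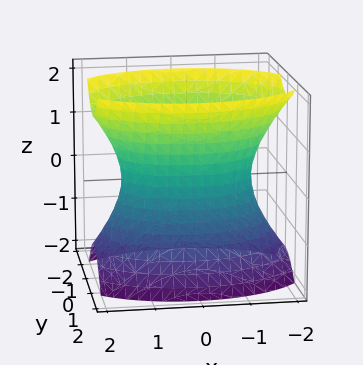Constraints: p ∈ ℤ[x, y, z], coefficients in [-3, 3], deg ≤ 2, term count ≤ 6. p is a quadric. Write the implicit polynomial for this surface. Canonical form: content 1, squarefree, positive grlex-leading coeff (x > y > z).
(a) Degree: an hourglass — one-sheet hyperboloid; a quadric, so deg p = 2.
(b) Symmetries: mirror symmetry y ↦ −y ⇒ only even powers of y; it's symmetric under x → −x, forcing even powers of x; the z ↦ −z reflection is a symmetry, so z appears only in even powers.
(c) Reading off the gridlines: among the integer gridlines, it crosses the y-axis at y ∈ {-1, 1}; it misses every integer gridline on the z-axis.
(d) The integer polynomial consistent with all of this is the stated p.

x^2 + 2*y^2 - z^2 - 2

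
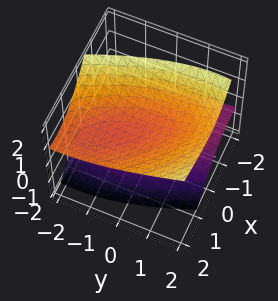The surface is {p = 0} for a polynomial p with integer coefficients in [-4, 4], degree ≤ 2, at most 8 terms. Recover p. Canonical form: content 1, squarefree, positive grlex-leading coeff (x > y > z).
2*x^2 + 2*x*y - 3*x*z + y^2 - 3*z^2 + 1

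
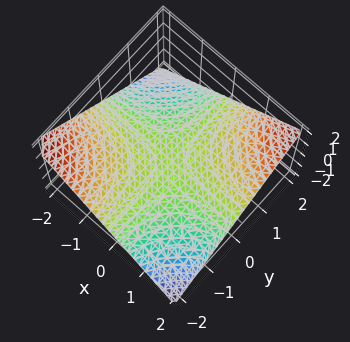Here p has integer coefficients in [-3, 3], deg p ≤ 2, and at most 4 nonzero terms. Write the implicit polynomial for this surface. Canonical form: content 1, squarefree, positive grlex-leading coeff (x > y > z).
x*y - 2*z

1. The degree is 2 — a saddle surface; a quadric.
2. From the axis intercepts and sections: the visible y-axis segment lies entirely on the surface; one z-axis crossing is at z = 0; the visible x-axis segment lies entirely on the surface.
3. Fitting integer coefficients to these (and the overall shape) gives p.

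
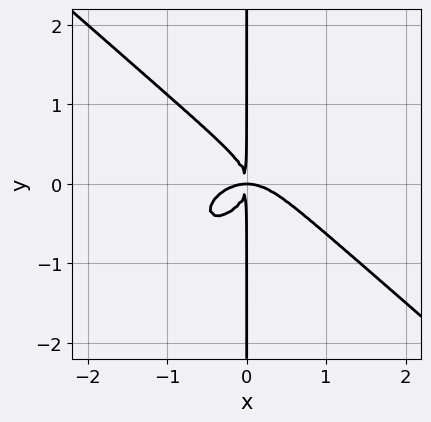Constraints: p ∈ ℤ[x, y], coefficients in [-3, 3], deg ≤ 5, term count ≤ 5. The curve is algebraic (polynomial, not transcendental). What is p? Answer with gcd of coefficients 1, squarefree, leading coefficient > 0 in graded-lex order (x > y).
deg p = 4. The shape is more complex than any degree-3 curve.
Observable constraints: the visible y-axis segment lies entirely on the curve.
These observations pin down the coefficients.

2*x^4 + 3*x*y^3 + 2*x^2*y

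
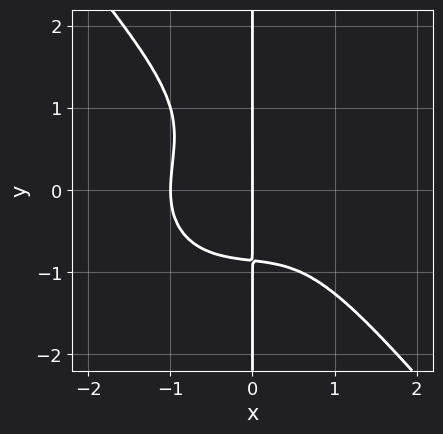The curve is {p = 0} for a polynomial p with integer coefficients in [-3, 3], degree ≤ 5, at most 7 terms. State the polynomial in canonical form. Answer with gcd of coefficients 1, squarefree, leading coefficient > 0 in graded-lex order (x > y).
2*x^4 + x^2*y^2 + 2*x*y^3 - x*y^2 + 2*x

First, degree: a generic line meets the curve in up to 4 points, so deg p = 4.
Next, from the axis intercepts and sections: every point of the y-axis in the box is on the curve; among the integer gridlines, it crosses the x-axis at x ∈ {-1, 0}.
Finally, together with the visible shape, these determine p as stated.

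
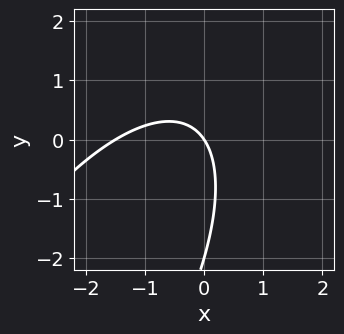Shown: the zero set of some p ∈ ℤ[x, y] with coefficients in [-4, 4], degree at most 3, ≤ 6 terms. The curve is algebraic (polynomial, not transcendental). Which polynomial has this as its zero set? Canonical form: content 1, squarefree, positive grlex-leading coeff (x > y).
2*x^2 - 2*x*y + y^2 + 3*x + 2*y

(a) deg p = 2. A generic line meets the curve in up to 2 points.
(b) Against the integer gridlines: it meets the x-axis at x = 0 (among the integer gridlines); among the integer gridlines, it crosses the y-axis at y ∈ {-2, 0}.
(c) Putting this together gives p.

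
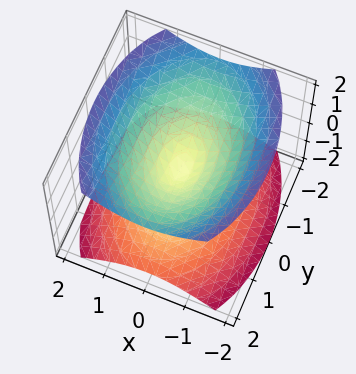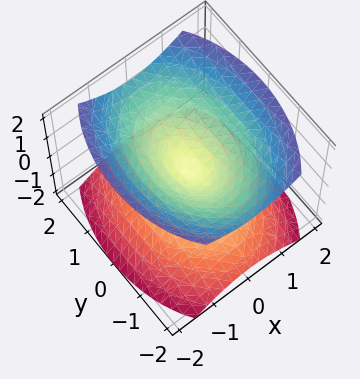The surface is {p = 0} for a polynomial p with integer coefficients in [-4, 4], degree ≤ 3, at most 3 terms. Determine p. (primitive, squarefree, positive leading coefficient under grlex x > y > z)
2*x^2 + y^2 - 2*z^2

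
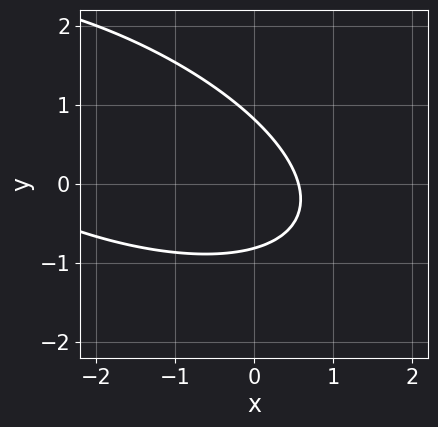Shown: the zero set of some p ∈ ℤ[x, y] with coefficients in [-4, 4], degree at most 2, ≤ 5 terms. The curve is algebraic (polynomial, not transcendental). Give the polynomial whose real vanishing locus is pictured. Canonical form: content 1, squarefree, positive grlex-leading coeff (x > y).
x^2 + 2*x*y + 3*y^2 + 3*x - 2

First, deg p = 2. A generic line meets the curve in up to 2 points.
Finally, the integer polynomial consistent with all of this is the stated p.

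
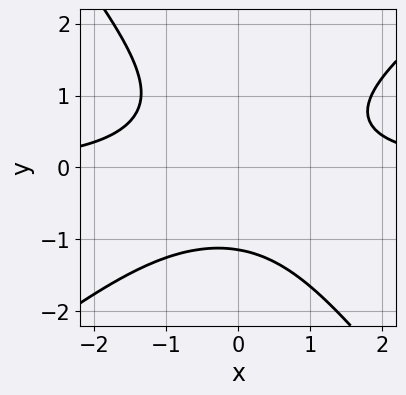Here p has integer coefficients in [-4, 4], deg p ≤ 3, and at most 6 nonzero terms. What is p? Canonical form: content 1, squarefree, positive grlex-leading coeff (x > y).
2*x^2*y - x*y^2 - 2*y^3 - 3

1. The degree is 3 — a generic line meets the curve in up to 3 points.
2. From the axis intercepts and sections: the curve avoids every integer x-axis point in the box.
3. Assembling these constraints gives the stated polynomial.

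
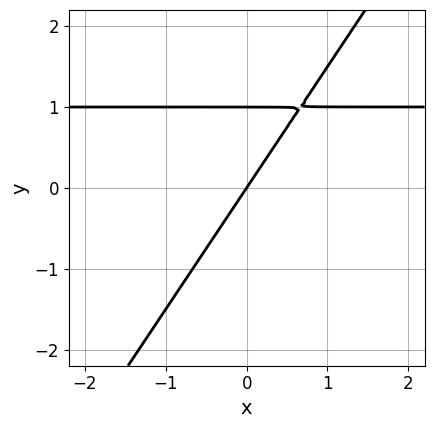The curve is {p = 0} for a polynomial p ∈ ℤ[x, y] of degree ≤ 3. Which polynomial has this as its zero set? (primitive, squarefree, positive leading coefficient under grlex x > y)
1. The degree is 2 — a generic line meets the curve in up to 2 points.
2. From the axis intercepts and sections: it crosses the x-axis at the gridline x = 0; the y-axis gridline crossings are at y ∈ {0, 1}.
3. Putting this together gives p.

3*x*y - 2*y^2 - 3*x + 2*y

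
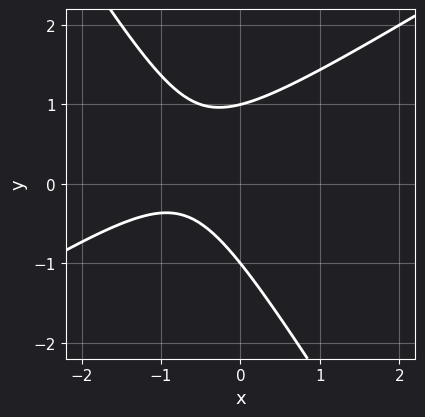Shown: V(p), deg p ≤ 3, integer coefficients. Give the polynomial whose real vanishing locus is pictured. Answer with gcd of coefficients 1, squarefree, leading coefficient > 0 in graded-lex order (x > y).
2*x^2 - 2*x*y - 2*y^2 + 3*x + 2

First, degree: no degree-1 curve has this shape, so deg p = 2.
Next, against the integer gridlines: among the integer gridlines, it crosses the y-axis at y ∈ {-1, 1}; no x-intercept at any integer in the box.
Finally, together with the visible shape, these determine p as stated.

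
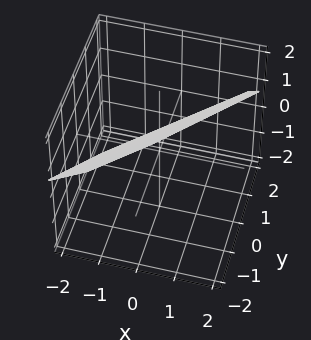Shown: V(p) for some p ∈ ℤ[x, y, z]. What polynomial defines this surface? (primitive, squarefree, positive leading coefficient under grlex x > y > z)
3*x - 3*y - 3*z + 2

(a) The degree is 1 — the surface is flat (a plane).
(b) Solving for integer coefficients yields p as stated.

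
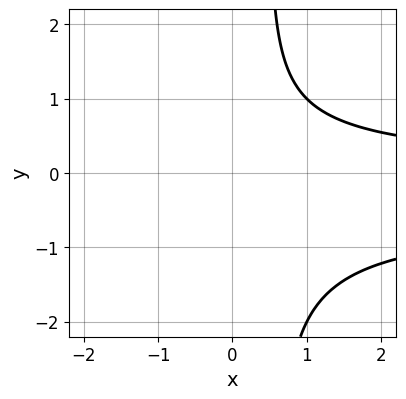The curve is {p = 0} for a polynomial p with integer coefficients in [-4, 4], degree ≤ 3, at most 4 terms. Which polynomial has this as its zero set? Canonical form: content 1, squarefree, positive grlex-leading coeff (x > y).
The degree is 3 — the shape is more complex than any degree-2 curve.
From the axis intercepts and sections: it misses every integer gridline on the x-axis; no y-intercept at any integer in the box.
Matching integer coefficients to the picture gives p.

2*x*y^2 + x*y - y^2 - 2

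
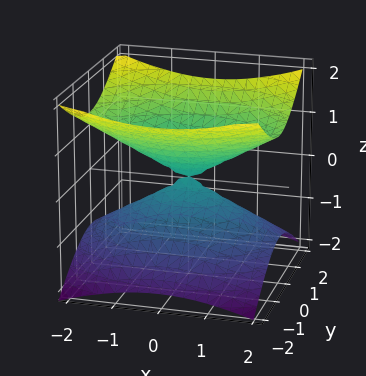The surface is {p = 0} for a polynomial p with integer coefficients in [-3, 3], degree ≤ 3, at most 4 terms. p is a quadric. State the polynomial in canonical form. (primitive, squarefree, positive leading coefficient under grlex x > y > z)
(a) The degree is 2 — a double cone through the origin; a quadric.
(b) Symmetries: the y ↦ −y reflection is a symmetry, so y appears only in even powers; the x ↦ −x reflection is a symmetry, so x appears only in even powers; it's symmetric under z → −z, forcing even powers of z.
(c) Checking where it meets the axes: one x-axis crossing is at x = 0; it meets the z-axis at z = 0 (among the integer gridlines).
(d) Solving for integer coefficients yields p as stated.

x^2 + 2*y^2 - 3*z^2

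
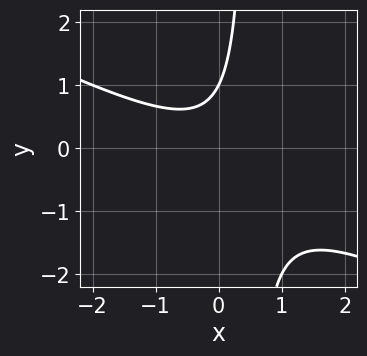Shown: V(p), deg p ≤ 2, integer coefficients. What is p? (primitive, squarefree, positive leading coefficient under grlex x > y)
x^2 + 2*x*y - y + 1

First, deg p = 2.
Then, from the axis intercepts and sections: it crosses the y-axis at the gridline y = 1; it misses every integer gridline on the x-axis.
Finally, fitting integer coefficients to these (and the overall shape) gives p.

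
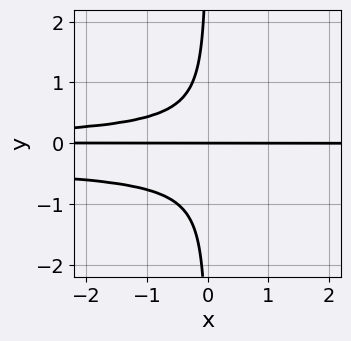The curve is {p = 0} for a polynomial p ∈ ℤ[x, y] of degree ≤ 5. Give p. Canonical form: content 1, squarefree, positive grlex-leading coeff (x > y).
3*x*y^3 + x*y^2 + y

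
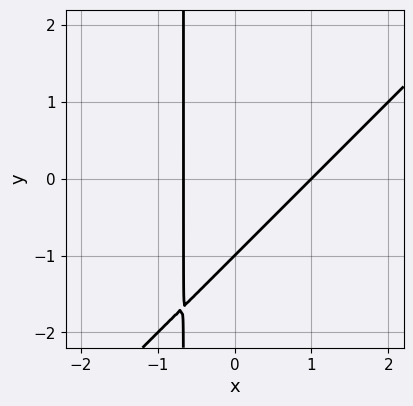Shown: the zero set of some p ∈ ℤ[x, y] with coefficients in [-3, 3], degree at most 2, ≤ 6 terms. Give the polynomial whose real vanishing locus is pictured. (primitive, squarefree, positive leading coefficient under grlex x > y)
3*x^2 - 3*x*y - x - 2*y - 2

1. The degree is 2 — a generic line meets the curve in up to 2 points.
2. Observable constraints: one x-axis crossing is at x = 1; it crosses the y-axis at the gridline y = -1.
3. Fitting integer coefficients to these (and the overall shape) gives p.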